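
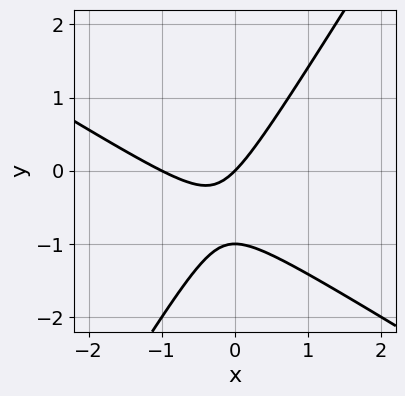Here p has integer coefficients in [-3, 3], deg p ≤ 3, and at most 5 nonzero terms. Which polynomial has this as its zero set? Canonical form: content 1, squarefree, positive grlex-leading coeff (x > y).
x^2 + x*y - y^2 + x - y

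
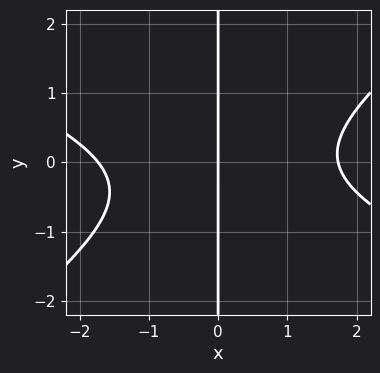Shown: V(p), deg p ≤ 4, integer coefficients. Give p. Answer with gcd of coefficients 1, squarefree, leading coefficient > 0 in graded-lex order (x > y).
x^3 + x^2*y - 3*x*y^2 - x*y - 3*x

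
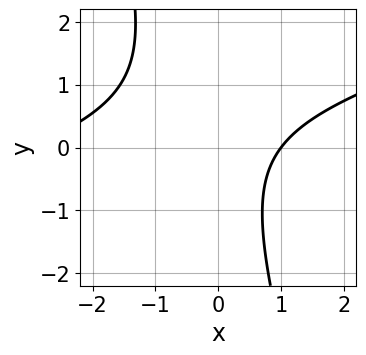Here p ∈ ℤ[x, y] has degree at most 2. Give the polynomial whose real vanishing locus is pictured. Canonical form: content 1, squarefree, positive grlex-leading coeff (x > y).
1. The degree is 2 — a generic line meets the curve in up to 2 points.
2. Reading off the gridlines: one x-axis crossing is at x = 1; it misses every integer gridline on the y-axis.
3. Assembling these constraints gives the stated polynomial.

x^2 - 3*x*y - y^2 + 2*x - 3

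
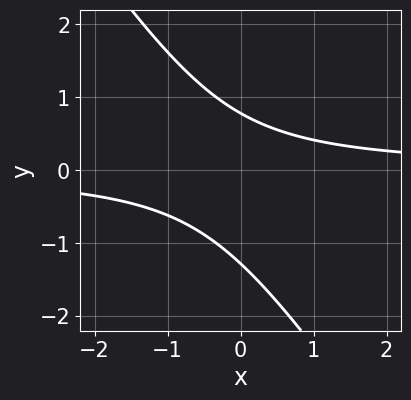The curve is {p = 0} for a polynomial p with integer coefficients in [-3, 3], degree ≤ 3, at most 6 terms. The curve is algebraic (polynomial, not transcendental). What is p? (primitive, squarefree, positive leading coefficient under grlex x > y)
First, the degree is 2 — a generic line meets the curve in up to 2 points.
Then, checking where it meets the axes: it misses every integer gridline on the x-axis.
Finally, fitting integer coefficients to these (and the overall shape) gives p.

3*x*y + 2*y^2 + y - 2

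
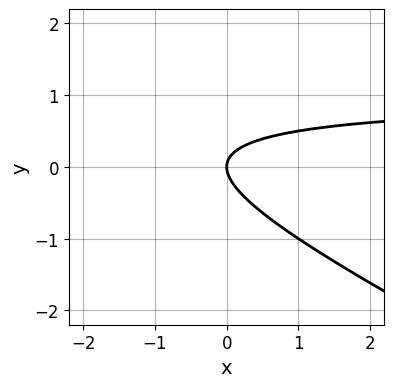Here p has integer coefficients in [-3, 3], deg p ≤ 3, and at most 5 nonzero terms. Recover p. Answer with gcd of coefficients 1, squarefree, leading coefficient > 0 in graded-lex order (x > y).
x*y + 2*y^2 - x

1. Degree: a generic line meets the curve in up to 2 points, so deg p = 2.
2. Against the integer gridlines: it meets the y-axis at y = 0 (among the integer gridlines); one x-axis crossing is at x = 0.
3. Putting this together gives p.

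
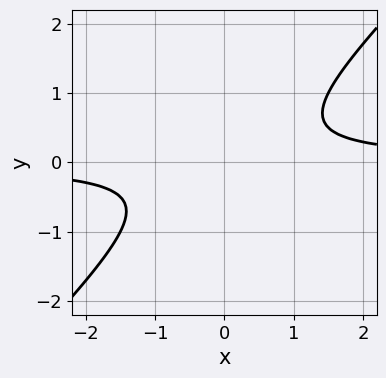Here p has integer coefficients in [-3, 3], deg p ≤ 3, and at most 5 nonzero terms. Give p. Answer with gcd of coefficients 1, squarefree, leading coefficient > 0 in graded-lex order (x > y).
2*x*y - 2*y^2 - 1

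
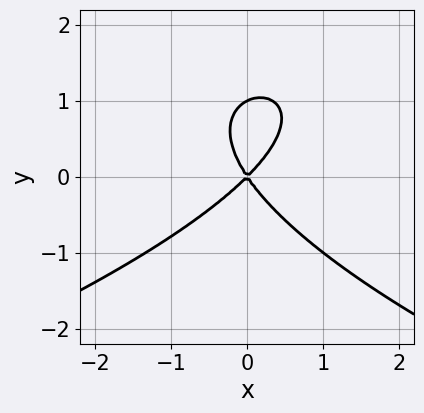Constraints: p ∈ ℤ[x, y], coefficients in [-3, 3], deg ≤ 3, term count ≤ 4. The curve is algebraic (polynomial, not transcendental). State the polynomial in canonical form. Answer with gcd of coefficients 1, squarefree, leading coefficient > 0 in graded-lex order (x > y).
2*y^3 + 3*x^2 - x*y - 2*y^2

1. The degree is 3 — no degree-2 curve has this shape.
2. Checking where it meets the axes: one x-axis crossing is at x = 0; the y-axis gridline crossings are at y ∈ {0, 1}.
3. Matching integer coefficients to the picture gives p.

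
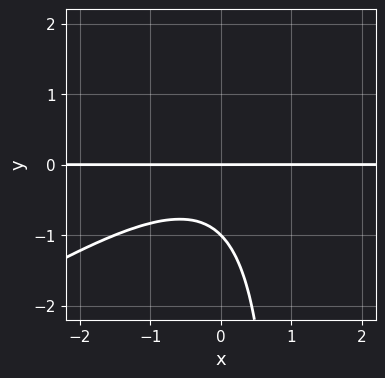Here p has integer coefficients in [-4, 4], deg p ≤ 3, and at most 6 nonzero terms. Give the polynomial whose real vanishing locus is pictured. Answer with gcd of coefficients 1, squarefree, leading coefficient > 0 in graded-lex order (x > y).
2*x^2*y - 3*x*y^2 + 3*y^2 + 3*y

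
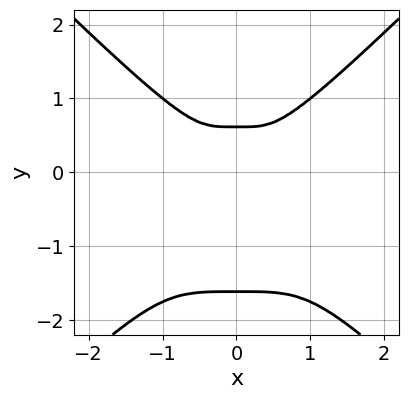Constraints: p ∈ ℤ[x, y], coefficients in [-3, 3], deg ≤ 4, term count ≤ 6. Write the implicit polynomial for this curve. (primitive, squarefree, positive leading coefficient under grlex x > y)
x^4 - y^4 - y^3 + y^2

(a) deg p = 4. The shape is more complex than any degree-3 curve.
(b) Symmetries: the x ↦ −x reflection is a symmetry, so x appears only in even powers.
(c) Solving for integer coefficients yields p as stated.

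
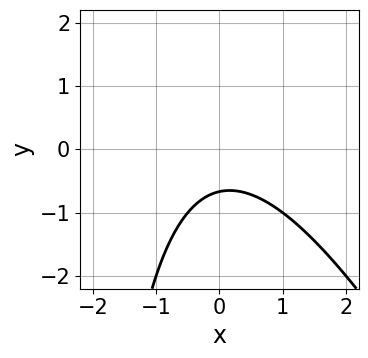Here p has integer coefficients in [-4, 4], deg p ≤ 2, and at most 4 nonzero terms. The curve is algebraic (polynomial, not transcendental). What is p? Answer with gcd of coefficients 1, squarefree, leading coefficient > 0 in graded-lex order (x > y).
2*x^2 + x*y + 3*y + 2

First, degree: the shape is more complex than any degree-1 curve, so deg p = 2.
Then, observable constraints: the curve avoids every integer x-axis point in the box.
Finally, the integer polynomial consistent with all of this is the stated p.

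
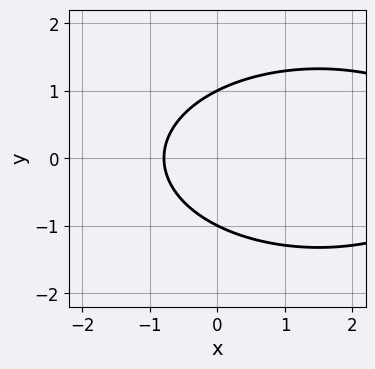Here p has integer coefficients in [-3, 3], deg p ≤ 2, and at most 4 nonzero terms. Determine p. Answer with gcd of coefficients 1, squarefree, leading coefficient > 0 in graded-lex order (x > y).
x^2 + 3*y^2 - 3*x - 3

(a) Degree: a generic line meets the curve in up to 2 points, so deg p = 2.
(b) Symmetries: the y ↦ −y reflection is a symmetry, so y appears only in even powers.
(c) Observable constraints: among the integer gridlines, it crosses the y-axis at y ∈ {-1, 1}.
(d) The integer polynomial consistent with all of this is the stated p.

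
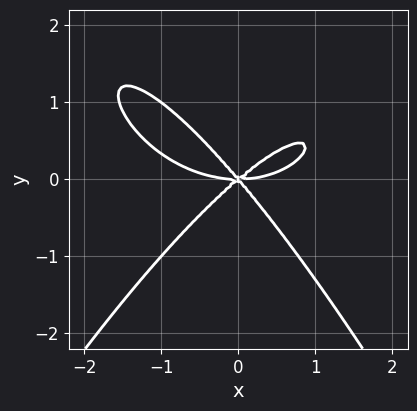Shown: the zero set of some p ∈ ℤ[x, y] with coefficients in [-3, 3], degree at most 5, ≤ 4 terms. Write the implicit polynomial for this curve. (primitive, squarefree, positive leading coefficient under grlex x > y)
x^4 - 3*x^2*y + x*y^2 + 3*y^3

1. deg p = 4.
2. Observable constraints: it crosses the y-axis at the gridline y = 0; it meets the x-axis at x = 0 (among the integer gridlines).
3. Putting this together gives p.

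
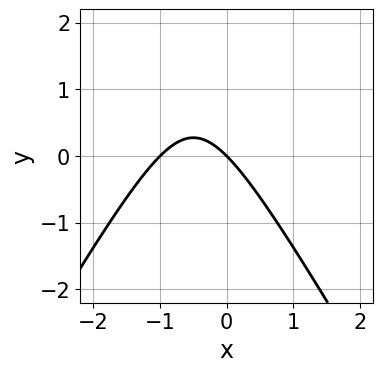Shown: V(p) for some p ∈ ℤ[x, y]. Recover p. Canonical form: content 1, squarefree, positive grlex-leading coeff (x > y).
(a) Degree: no degree-1 curve has this shape, so deg p = 2.
(b) From the axis intercepts and sections: one y-axis crossing is at y = 0; among the integer gridlines, it crosses the x-axis at x ∈ {-1, 0}.
(c) These observations pin down the coefficients.

3*x^2 - y^2 + 3*x + 3*y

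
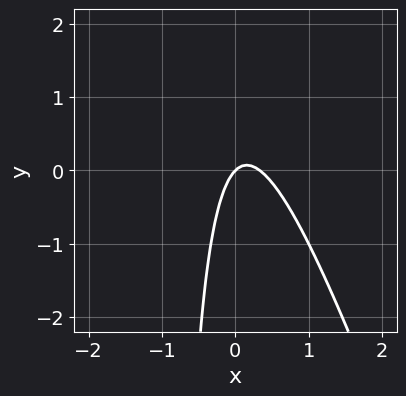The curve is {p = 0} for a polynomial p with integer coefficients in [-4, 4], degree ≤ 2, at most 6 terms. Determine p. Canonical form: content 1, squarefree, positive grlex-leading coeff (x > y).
3*x^2 + x*y - x + y

(a) deg p = 2. No degree-1 curve has this shape.
(b) Reading off the gridlines: it crosses the y-axis at the gridline y = 0; one x-axis crossing is at x = 0.
(c) Putting this together gives p.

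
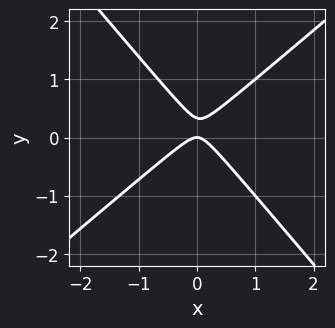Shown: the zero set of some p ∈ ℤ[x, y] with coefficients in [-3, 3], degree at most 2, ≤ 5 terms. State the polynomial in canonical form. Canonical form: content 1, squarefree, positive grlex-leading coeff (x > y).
1. Degree: the shape is more complex than any degree-1 curve, so deg p = 2.
2. Against the integer gridlines: one x-axis crossing is at x = 0; one y-axis crossing is at y = 0.
3. Fitting integer coefficients to these (and the overall shape) gives p.

3*x^2 - x*y - 3*y^2 + y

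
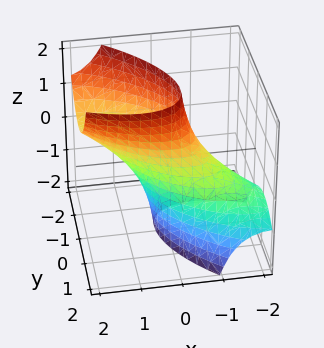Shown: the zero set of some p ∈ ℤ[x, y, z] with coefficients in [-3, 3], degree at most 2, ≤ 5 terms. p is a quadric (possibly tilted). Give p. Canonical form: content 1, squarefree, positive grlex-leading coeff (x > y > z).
2*x^2 + 3*x*y - 3*x*z + 3*y^2 - 2

(a) The degree is 2 — a generic line meets the surface in up to 2 points.
(b) From the axis intercepts and sections: no z-intercept at any integer in the box; among the integer gridlines, it crosses the x-axis at x ∈ {-1, 1}.
(c) Together with the visible shape, these determine p as stated.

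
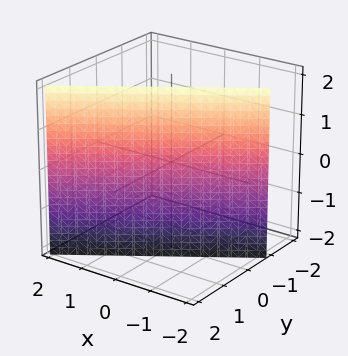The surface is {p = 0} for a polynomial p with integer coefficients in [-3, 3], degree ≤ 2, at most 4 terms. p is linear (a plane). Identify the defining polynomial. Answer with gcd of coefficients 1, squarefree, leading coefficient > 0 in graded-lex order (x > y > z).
2*x - 3*y + 2

1. Degree: the surface is flat (a plane), so deg p = 1.
2. Observable constraints: one x-axis crossing is at x = -1; it misses every integer gridline on the z-axis.
3. The integer polynomial consistent with all of this is the stated p.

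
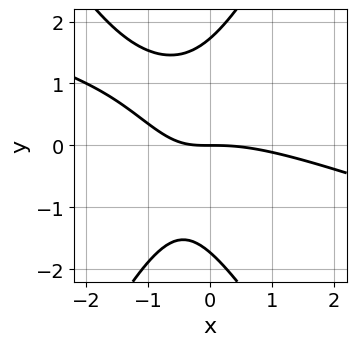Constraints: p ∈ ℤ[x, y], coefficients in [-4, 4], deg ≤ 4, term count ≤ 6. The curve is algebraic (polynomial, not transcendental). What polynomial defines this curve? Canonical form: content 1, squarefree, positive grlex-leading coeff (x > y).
1. The degree is 3 — the shape is more complex than any degree-2 curve.
2. From the axis intercepts and sections: it meets the y-axis at y = 0 (among the integer gridlines); it crosses the x-axis at the gridline x = 0.
3. These observations pin down the coefficients.

x^3 + 3*x^2*y - y^3 + 3*x*y + 3*y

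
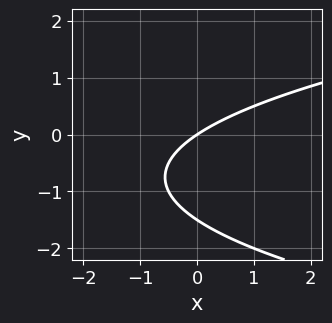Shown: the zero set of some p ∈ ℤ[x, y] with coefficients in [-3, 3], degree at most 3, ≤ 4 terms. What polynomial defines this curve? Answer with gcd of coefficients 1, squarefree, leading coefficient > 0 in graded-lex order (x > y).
2*y^2 - 2*x + 3*y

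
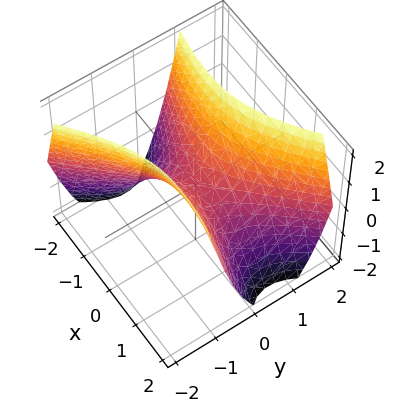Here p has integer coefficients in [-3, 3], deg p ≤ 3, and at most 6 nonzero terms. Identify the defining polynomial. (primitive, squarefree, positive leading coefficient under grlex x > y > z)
Degree: no degree-1 surface has this shape, so deg p = 2.
Observable constraints: it meets the y-axis at y = 0 (among the integer gridlines); it meets the x-axis at x = 0 (among the integer gridlines).
Putting this together gives p.

x^2 + 2*x*y - 3*y^2 + 2*z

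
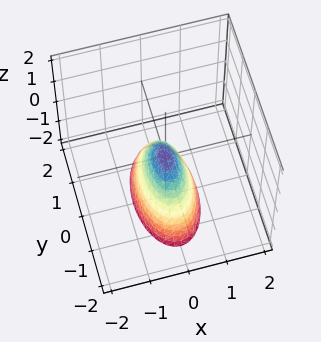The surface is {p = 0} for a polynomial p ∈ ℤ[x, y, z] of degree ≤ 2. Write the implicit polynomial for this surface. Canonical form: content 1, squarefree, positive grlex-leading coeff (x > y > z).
1. Degree: a paraboloid; a quadric, so deg p = 2.
2. Symmetries: mirror symmetry x ↦ −x ⇒ only even powers of x; it's symmetric under y → −y, forcing even powers of y.
3. Checking where it meets the axes: it meets the z-axis at z = 0 (among the integer gridlines); it crosses the y-axis at the gridline y = 0; it crosses the x-axis at the gridline x = 0.
4. Matching integer coefficients to the picture gives p.

3*x^2 + y^2 + z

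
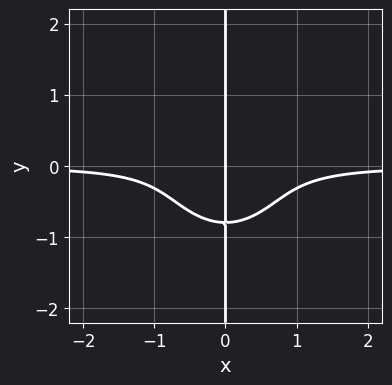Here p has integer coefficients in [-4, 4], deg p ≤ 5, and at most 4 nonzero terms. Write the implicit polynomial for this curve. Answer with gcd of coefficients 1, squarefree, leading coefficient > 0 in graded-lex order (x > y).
3*x^3*y + 2*x*y^3 + x

1. Degree: the shape is more complex than any degree-3 curve, so deg p = 4.
2. From the visible intercepts: every point of the y-axis in the box is on the curve; it crosses the x-axis at the gridline x = 0.
3. Assembling these constraints gives the stated polynomial.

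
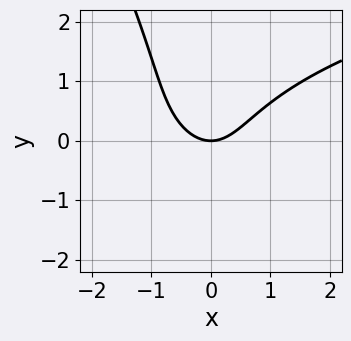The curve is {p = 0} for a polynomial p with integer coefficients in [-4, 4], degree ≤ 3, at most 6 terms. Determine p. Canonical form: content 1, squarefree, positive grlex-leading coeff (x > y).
2*x*y^2 + y^3 - 3*x^2 + 3*y

First, the degree is 3 — a generic line meets the curve in up to 3 points.
Next, against the integer gridlines: it meets the x-axis at x = 0 (among the integer gridlines); one y-axis crossing is at y = 0.
Finally, solving for integer coefficients yields p as stated.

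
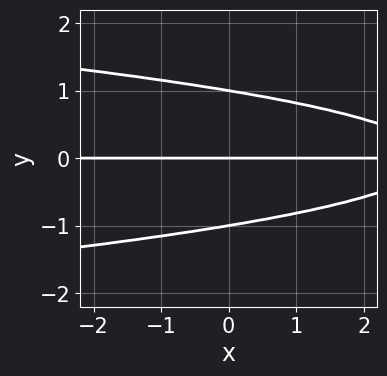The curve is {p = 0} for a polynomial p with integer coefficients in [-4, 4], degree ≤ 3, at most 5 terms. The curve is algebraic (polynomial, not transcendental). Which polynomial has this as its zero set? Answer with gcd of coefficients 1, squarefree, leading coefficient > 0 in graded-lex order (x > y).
First, the degree is 3 — a generic line meets the curve in up to 3 points.
Then, from the visible intercepts: the visible x-axis segment lies entirely on the curve; the y-axis gridline crossings are at y ∈ {-1, 0, 1}.
Finally, putting this together gives p.

3*y^3 + x*y - 3*y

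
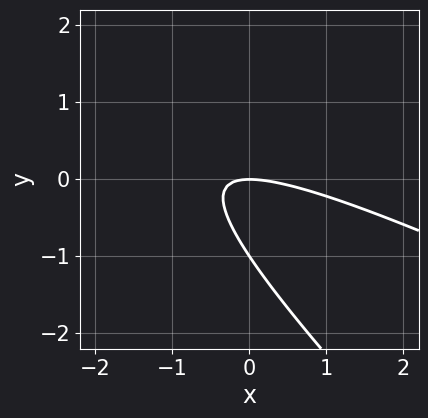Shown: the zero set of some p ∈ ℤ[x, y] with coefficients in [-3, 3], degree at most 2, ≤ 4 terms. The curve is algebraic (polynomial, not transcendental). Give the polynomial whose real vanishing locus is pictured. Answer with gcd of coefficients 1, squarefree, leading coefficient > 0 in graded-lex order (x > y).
The degree is 2 — the shape is more complex than any degree-1 curve.
Observable constraints: it crosses the x-axis at the gridline x = 0; the y-axis gridline crossings are at y ∈ {-1, 0}.
Fitting integer coefficients to these (and the overall shape) gives p.

x^2 + 3*x*y + 2*y^2 + 2*y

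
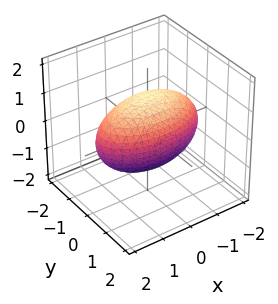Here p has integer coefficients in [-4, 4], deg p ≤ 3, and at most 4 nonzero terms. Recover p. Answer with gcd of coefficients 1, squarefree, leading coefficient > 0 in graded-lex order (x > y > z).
Degree: a closed, bounded, convex surface; a quadric, so deg p = 2.
Symmetries: it's symmetric under x → −x, forcing even powers of x; the y ↦ −y reflection is a symmetry, so y appears only in even powers; the z ↦ −z reflection is a symmetry, so z appears only in even powers.
Against the integer gridlines: among the integer gridlines, it crosses the y-axis at y ∈ {-1, 1}.
These observations pin down the coefficients.

x^2 + 3*y^2 + 2*z^2 - 3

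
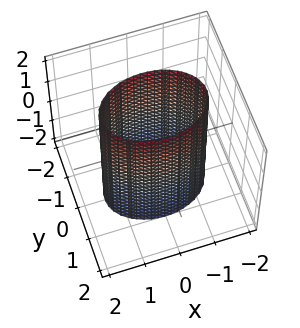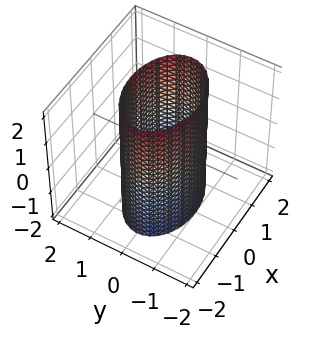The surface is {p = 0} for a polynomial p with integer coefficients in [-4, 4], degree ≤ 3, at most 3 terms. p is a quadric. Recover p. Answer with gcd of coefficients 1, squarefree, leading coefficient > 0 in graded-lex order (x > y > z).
x^2 + 2*y^2 - 2

Degree: constant cross-section along one axis; a quadric, so deg p = 2.
Symmetries: the z ↦ −z reflection is a symmetry, so z appears only in even powers; mirror symmetry y ↦ −y ⇒ only even powers of y; the x ↦ −x reflection is a symmetry, so x appears only in even powers.
From the axis intercepts and sections: among the integer gridlines, it crosses the y-axis at y ∈ {-1, 1}; it misses every integer gridline on the z-axis.
These observations pin down the coefficients.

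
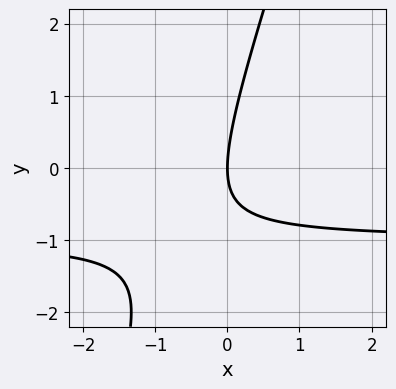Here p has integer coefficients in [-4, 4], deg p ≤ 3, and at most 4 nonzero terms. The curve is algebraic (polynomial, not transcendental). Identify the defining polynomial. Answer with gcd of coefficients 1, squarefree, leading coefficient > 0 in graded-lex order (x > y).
First, degree: the shape is more complex than any degree-1 curve, so deg p = 2.
Next, checking where it meets the axes: one y-axis crossing is at y = 0; it meets the x-axis at x = 0 (among the integer gridlines).
Finally, assembling these constraints gives the stated polynomial.

3*x*y - y^2 + 3*x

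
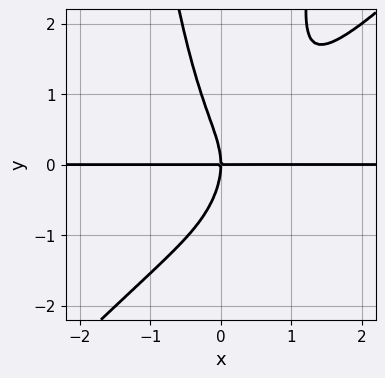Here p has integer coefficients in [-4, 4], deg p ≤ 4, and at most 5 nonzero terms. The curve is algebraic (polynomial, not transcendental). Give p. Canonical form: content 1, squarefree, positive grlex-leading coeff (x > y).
deg p = 4. No degree-3 curve has this shape.
Reading off the gridlines: the visible x-axis segment lies entirely on the curve; it crosses the y-axis at the gridline y = 0.
Fitting integer coefficients to these (and the overall shape) gives p.

3*x^3*y - 3*x^2*y^2 - 2*x^2*y + y^3 + 2*x*y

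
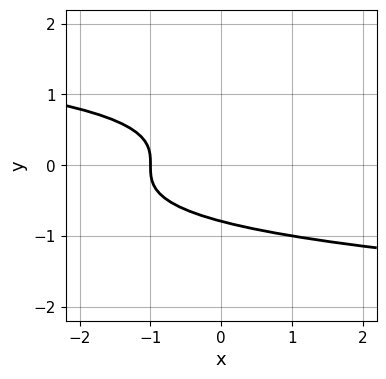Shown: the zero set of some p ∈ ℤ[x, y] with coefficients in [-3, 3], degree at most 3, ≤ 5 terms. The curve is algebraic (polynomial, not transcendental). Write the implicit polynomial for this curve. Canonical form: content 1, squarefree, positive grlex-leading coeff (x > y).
2*y^3 + x + 1

First, deg p = 3. The shape is more complex than any degree-2 curve.
Next, observable constraints: it crosses the x-axis at the gridline x = -1.
Finally, assembling these constraints gives the stated polynomial.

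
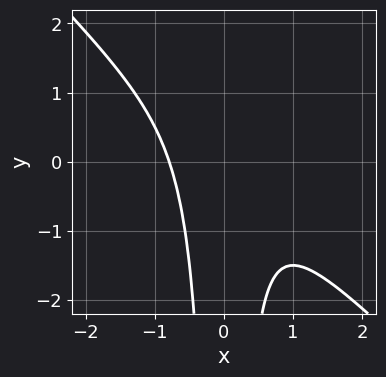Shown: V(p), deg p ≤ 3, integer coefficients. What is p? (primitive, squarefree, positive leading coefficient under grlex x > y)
1. The degree is 3 — no degree-2 curve has this shape.
2. Observable constraints: the curve avoids every integer y-axis point in the box.
3. Fitting integer coefficients to these (and the overall shape) gives p.

2*x^3 + 2*x^2*y + 1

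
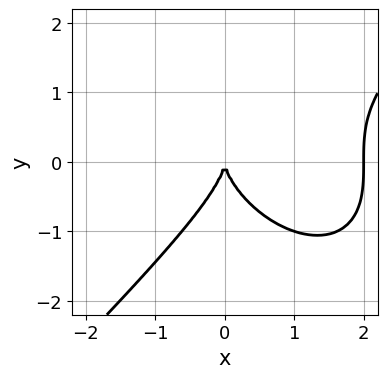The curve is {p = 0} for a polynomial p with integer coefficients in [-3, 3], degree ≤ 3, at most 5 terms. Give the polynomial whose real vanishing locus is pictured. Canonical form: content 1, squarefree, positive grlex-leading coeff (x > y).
x^3 - y^3 - 2*x^2

deg p = 3. A generic line meets the curve in up to 3 points.
From the visible intercepts: it meets the y-axis at y = 0 (among the integer gridlines); the x-axis gridline crossings are at x ∈ {0, 2}.
Together with the visible shape, these determine p as stated.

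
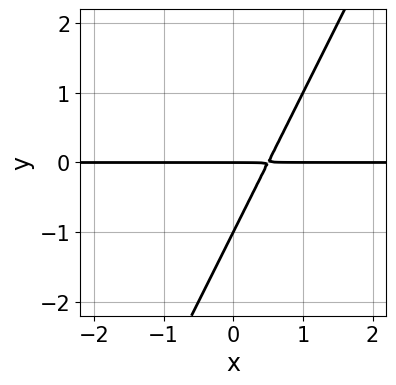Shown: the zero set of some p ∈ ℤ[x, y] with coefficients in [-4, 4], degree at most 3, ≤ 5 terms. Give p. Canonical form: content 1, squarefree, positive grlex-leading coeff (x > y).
1. The degree is 2 — the shape is more complex than any degree-1 curve.
2. Observable constraints: the y-axis gridline crossings are at y ∈ {-1, 0}; the visible x-axis segment lies entirely on the curve.
3. Matching integer coefficients to the picture gives p.

2*x*y - y^2 - y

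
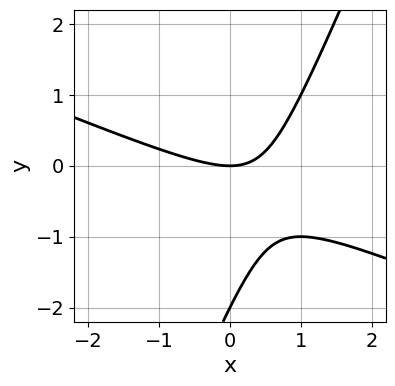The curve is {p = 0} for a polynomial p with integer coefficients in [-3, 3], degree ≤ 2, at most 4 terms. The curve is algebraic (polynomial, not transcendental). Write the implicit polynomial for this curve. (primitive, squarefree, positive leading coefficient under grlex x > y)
x^2 + 2*x*y - y^2 - 2*y

First, the degree is 2 — a generic line meets the curve in up to 2 points.
Next, checking where it meets the axes: one x-axis crossing is at x = 0; among the integer gridlines, it crosses the y-axis at y ∈ {-2, 0}.
Finally, these observations pin down the coefficients.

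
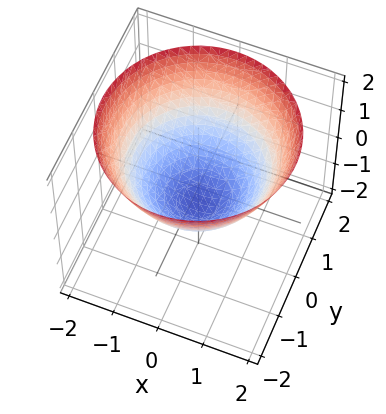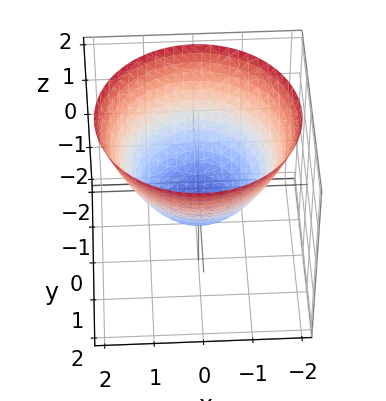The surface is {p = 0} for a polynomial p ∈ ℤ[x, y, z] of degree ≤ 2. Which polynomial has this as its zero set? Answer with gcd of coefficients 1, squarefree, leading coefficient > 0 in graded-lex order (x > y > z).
2*x^2 + 2*y^2 - 3*z - 2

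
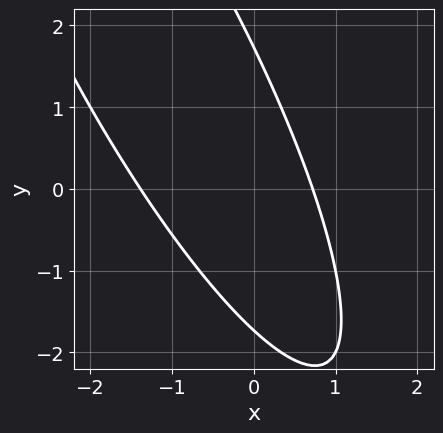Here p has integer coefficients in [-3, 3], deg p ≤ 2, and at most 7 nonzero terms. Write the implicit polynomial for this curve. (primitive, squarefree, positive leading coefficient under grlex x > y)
First, degree: the shape is more complex than any degree-1 curve, so deg p = 2.
Finally, the integer polynomial consistent with all of this is the stated p.

3*x^2 + 3*x*y + y^2 + 2*x - 3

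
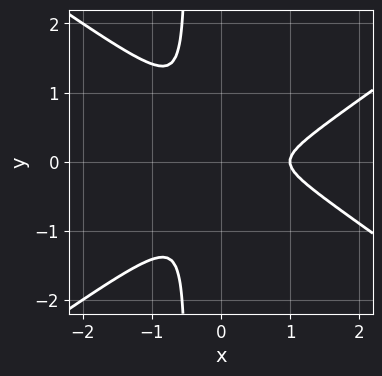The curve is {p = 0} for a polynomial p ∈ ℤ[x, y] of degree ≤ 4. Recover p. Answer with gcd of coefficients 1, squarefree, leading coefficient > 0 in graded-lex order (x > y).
Degree: no degree-2 curve has this shape, so deg p = 3.
Symmetries: mirror symmetry y ↦ −y ⇒ only even powers of y.
Reading off the gridlines: it crosses the x-axis at the gridline x = 1.
Fitting integer coefficients to these (and the overall shape) gives p.

x^3 - 2*x*y^2 - x^2 - y^2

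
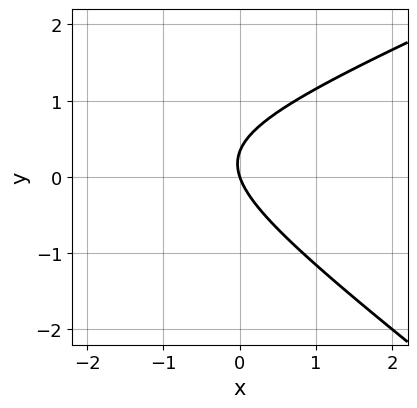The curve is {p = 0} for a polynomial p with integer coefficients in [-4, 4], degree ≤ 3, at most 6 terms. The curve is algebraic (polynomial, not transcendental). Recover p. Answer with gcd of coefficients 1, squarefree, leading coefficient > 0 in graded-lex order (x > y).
x^2 - x*y - 3*y^2 + 3*x + y

First, the degree is 2 — a generic line meets the curve in up to 2 points.
Then, checking where it meets the axes: it crosses the y-axis at the gridline y = 0; it meets the x-axis at x = 0 (among the integer gridlines).
Finally, these observations pin down the coefficients.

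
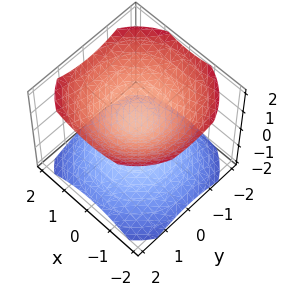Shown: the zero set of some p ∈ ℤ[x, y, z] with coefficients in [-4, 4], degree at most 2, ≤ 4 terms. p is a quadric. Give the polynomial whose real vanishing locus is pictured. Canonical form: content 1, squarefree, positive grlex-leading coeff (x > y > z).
First, the picture has 2 separate pieces. They look like related sheets of one shape, so recover p as a whole.
Then, deg p = 2. Two sheets facing apart; a quadric.
Next, symmetries: the z ↦ −z reflection is a symmetry, so z appears only in even powers; rotational symmetry about the z-axis ⇒ p depends on x, y only through x² + y².
Next, against the integer gridlines: no x-intercept at any integer in the box; a circular section at z = -1 has radius exactly 1; the surface avoids every integer y-axis point in the box.
Finally, putting this together gives p.

2*x^2 + 2*y^2 - 3*z^2 + 1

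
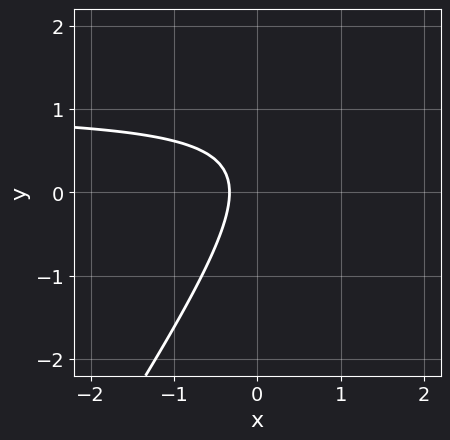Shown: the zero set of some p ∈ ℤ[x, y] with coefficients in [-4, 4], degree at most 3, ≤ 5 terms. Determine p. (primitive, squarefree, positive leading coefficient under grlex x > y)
3*x*y - 2*y^2 - 3*x + y - 1

(a) The degree is 2 — no degree-1 curve has this shape.
(b) Reading off the gridlines: it misses every integer gridline on the y-axis.
(c) Solving for integer coefficients yields p as stated.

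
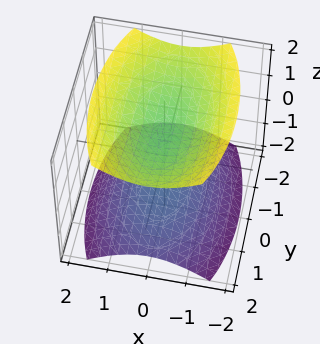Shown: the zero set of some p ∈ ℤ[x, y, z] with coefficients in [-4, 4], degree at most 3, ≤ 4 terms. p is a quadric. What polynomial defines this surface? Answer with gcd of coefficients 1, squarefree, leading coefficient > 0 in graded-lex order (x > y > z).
(a) There are 2 components.
(b) The degree is 2 — two separate bowl-shaped sheets opening away from each other; a quadric.
(c) Symmetries: mirror symmetry x ↦ −x ⇒ only even powers of x; the z ↦ −z reflection is a symmetry, so z appears only in even powers; it's symmetric under y → −y, forcing even powers of y.
(d) Against the integer gridlines: among the integer gridlines, it crosses the z-axis at z ∈ {-1, 1}; it misses every integer gridline on the x-axis.
(e) Together with the visible shape, these determine p as stated.

3*x^2 + y^2 - 3*z^2 + 3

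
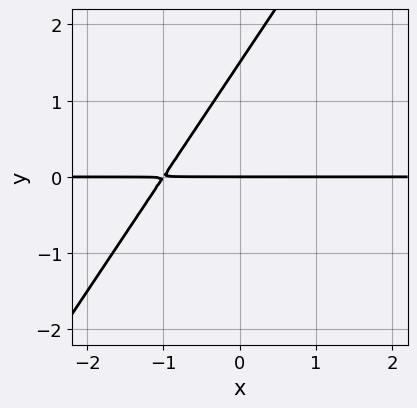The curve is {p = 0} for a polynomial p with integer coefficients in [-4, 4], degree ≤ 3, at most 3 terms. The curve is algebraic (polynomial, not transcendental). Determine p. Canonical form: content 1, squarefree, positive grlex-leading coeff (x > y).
First, deg p = 2. No degree-1 curve has this shape.
Next, from the axis intercepts and sections: the visible x-axis segment lies entirely on the curve; it crosses the y-axis at the gridline y = 0.
Finally, assembling these constraints gives the stated polynomial.

3*x*y - 2*y^2 + 3*y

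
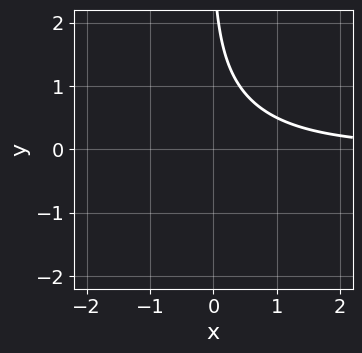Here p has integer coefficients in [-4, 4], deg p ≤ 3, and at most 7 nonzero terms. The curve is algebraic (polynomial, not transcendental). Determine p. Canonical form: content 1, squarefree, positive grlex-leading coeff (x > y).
deg p = 3.
Observable constraints: the curve avoids every integer y-axis point in the box; no x-intercept at any integer in the box.
These observations pin down the coefficients.

2*x^2*y + 2*x*y^2 + 2*x*y + y - 3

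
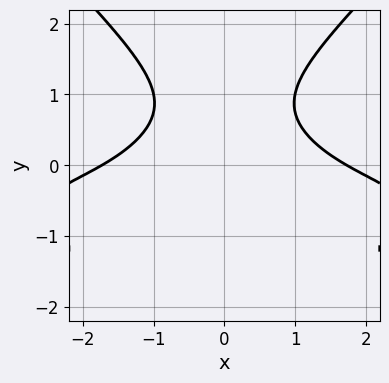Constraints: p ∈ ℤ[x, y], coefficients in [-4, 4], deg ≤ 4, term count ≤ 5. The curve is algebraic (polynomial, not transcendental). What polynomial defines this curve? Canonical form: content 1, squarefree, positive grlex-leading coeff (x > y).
1. Degree: a generic line meets the curve in up to 4 points, so deg p = 4.
2. Symmetries: it's symmetric under x → −x, forcing even powers of x.
3. Against the integer gridlines: no y-intercept at any integer in the box.
4. Putting this together gives p.

2*x^2*y^2 - 2*y^4 + 2*x^2*y + x^2 - 3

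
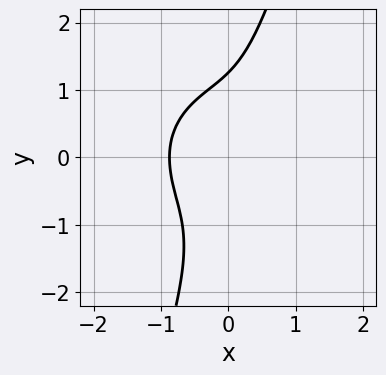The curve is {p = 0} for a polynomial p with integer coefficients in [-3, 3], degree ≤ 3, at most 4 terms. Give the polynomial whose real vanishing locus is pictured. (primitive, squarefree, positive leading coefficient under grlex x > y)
3*x^3 + 3*x*y^2 - y^3 + 2

1. deg p = 3. No degree-2 curve has this shape.
2. Solving for integer coefficients yields p as stated.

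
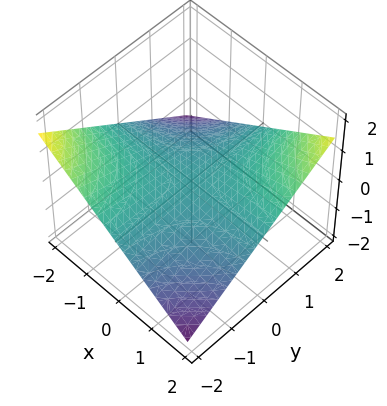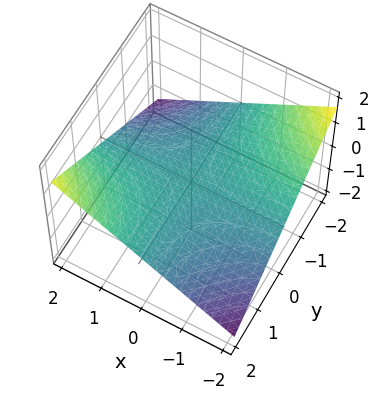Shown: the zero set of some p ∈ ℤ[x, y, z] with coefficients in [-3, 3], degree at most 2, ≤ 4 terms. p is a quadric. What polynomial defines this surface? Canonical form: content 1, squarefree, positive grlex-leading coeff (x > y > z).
(a) Degree: a hyperbolic paraboloid; a quadric, so deg p = 2.
(b) From the axis intercepts and sections: every point of the y-axis in the box is on the surface; every point of the x-axis in the box is on the surface.
(c) The integer polynomial consistent with all of this is the stated p.

x*y - 3*z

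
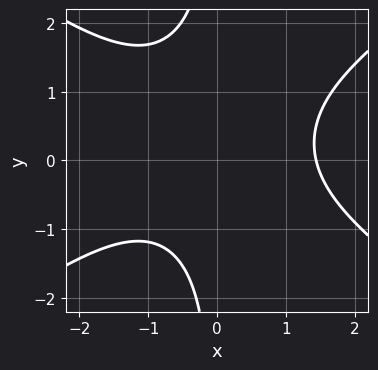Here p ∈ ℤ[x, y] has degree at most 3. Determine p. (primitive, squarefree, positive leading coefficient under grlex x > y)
x^3 - 2*x*y^2 + x*y - 3

(a) deg p = 3. A generic line meets the curve in up to 3 points.
(b) From the axis intercepts and sections: no y-intercept at any integer in the box.
(c) Matching integer coefficients to the picture gives p.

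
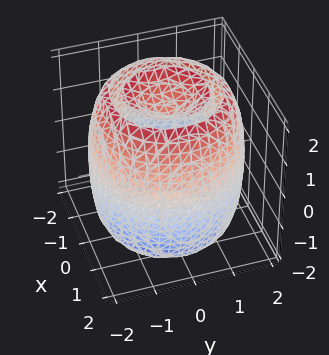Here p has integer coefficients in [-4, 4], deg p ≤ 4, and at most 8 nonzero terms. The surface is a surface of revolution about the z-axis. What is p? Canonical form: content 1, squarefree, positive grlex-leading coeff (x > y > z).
First, the picture has 2 separate pieces. They look like related sheets of one shape, so recover p as a whole.
Then, the degree is 4 — a generic line meets the surface in up to 4 points.
Then, symmetry: the surface is invariant under rotation about z: p = q(x² + y², z).
Then, from the visible intercepts: a circular section at z = 2 has radius exactly 1.
Finally, solving for integer coefficients yields p as stated.

x^4 + 2*x^2*y^2 + y^4 - 3*x^2 - 3*y^2 + z^2 - 2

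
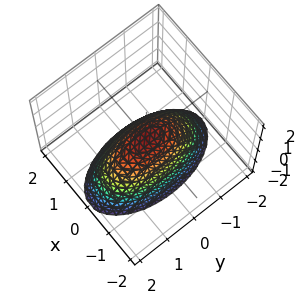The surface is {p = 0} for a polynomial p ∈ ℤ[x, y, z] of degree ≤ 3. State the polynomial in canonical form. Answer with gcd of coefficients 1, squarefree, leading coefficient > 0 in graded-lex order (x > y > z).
1. Degree: a single bowl opening along one axis; a quadric, so deg p = 2.
2. Symmetries: mirror symmetry x ↦ −x ⇒ only even powers of x; it's symmetric under y → −y, forcing even powers of y.
3. Against the integer gridlines: one x-axis crossing is at x = 0; it crosses the y-axis at the gridline y = 0; it meets the z-axis at z = 0 (among the integer gridlines).
4. Assembling these constraints gives the stated polynomial.

3*x^2 + y^2 + 2*z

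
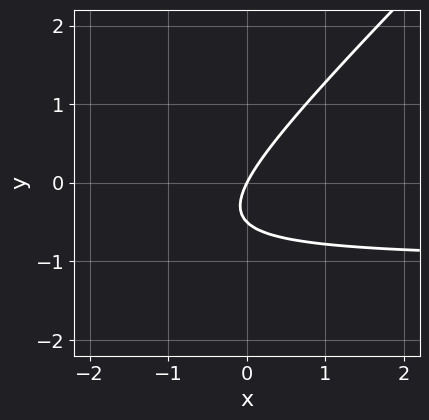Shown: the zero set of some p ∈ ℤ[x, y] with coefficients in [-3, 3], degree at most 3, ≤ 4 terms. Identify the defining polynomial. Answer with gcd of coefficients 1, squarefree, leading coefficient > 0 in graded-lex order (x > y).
(a) deg p = 2. The shape is more complex than any degree-1 curve.
(b) From the axis intercepts and sections: one x-axis crossing is at x = 0; one y-axis crossing is at y = 0.
(c) Putting this together gives p.

2*x*y - 2*y^2 + 2*x - y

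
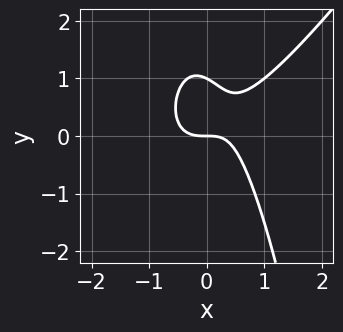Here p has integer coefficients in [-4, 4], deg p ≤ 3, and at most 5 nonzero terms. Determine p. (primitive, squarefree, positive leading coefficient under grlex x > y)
3*x^3 - 2*x^2*y - x*y - 2*y^2 + 2*y

Degree: no degree-2 curve has this shape, so deg p = 3.
Against the integer gridlines: among the integer gridlines, it crosses the y-axis at y ∈ {0, 1}; one x-axis crossing is at x = 0.
Assembling these constraints gives the stated polynomial.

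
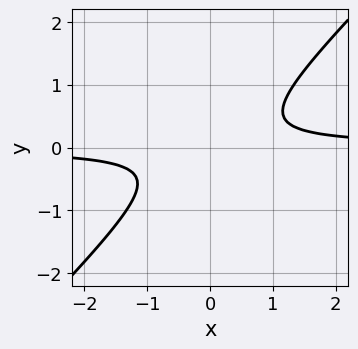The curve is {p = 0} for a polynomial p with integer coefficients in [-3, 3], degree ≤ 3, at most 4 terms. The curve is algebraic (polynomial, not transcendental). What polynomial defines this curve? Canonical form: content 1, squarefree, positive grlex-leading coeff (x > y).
1. Degree: no degree-1 curve has this shape, so deg p = 2.
2. Observable constraints: the curve avoids every integer x-axis point in the box; it misses every integer gridline on the y-axis.
3. Fitting integer coefficients to these (and the overall shape) gives p.

3*x*y - 3*y^2 - 1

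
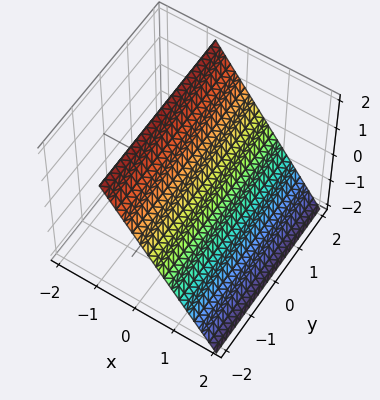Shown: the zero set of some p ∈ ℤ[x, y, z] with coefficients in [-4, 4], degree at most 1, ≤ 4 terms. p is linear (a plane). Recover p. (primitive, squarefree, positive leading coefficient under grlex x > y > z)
3*x + 2*z - 2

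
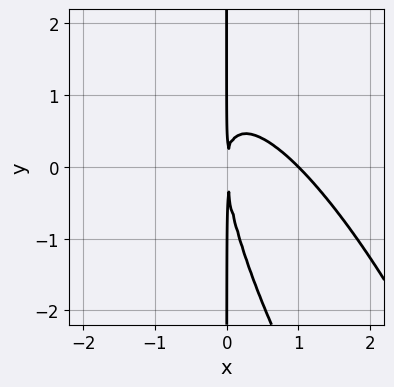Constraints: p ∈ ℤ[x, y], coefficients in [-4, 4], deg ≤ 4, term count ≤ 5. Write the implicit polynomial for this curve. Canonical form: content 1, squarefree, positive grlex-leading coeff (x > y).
1. Degree: the shape is more complex than any degree-2 curve, so deg p = 3.
2. Reading off the gridlines: it crosses the x-axis at the gridline x = 1; every point of the y-axis in the box is on the curve.
3. Together with the visible shape, these determine p as stated.

3*x^3 + 3*x^2*y + x*y^2 - 3*x^2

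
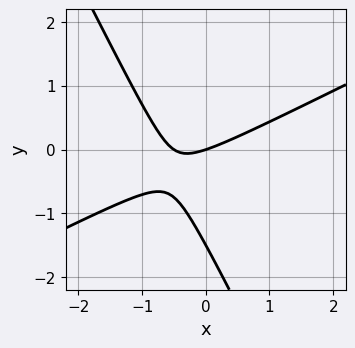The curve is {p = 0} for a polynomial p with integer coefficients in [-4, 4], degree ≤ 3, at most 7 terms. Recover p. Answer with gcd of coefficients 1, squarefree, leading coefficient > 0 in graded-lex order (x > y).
1. The degree is 2 — no degree-1 curve has this shape.
2. From the axis intercepts and sections: it crosses the x-axis at the gridline x = 0; it crosses the y-axis at the gridline y = 0.
3. Solving for integer coefficients yields p as stated.

2*x^2 - 3*x*y - 2*y^2 + x - 3*y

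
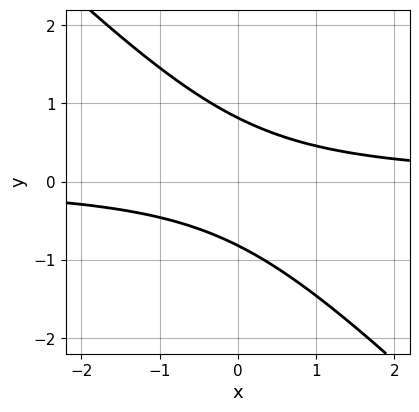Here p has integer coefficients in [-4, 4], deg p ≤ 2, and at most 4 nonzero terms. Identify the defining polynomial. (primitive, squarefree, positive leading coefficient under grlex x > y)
3*x*y + 3*y^2 - 2

First, degree: a generic line meets the curve in up to 2 points, so deg p = 2.
Next, against the integer gridlines: no x-intercept at any integer in the box.
Finally, the integer polynomial consistent with all of this is the stated p.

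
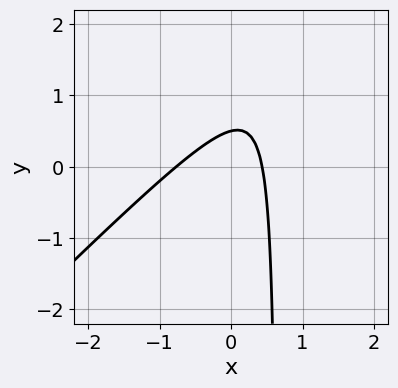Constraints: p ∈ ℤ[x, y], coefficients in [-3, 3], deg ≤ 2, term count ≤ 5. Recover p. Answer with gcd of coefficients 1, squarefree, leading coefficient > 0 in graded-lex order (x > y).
3*x^2 - 3*x*y + x + 2*y - 1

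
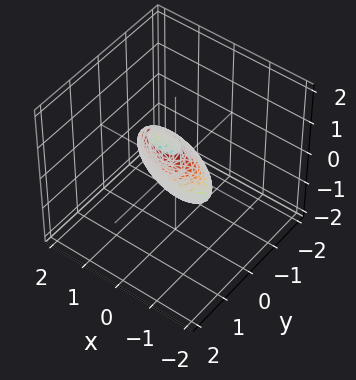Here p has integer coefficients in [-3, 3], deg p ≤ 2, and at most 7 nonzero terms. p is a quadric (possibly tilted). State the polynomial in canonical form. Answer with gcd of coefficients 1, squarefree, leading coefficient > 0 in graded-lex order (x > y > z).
x^2 + x*y + 3*y^2 - 3*y*z + z^2 - 1

(a) deg p = 2. A generic line meets the surface in up to 2 points.
(b) From the visible intercepts: the z-axis gridline crossings are at z ∈ {-1, 1}; among the integer gridlines, it crosses the x-axis at x ∈ {-1, 1}.
(c) Putting this together gives p.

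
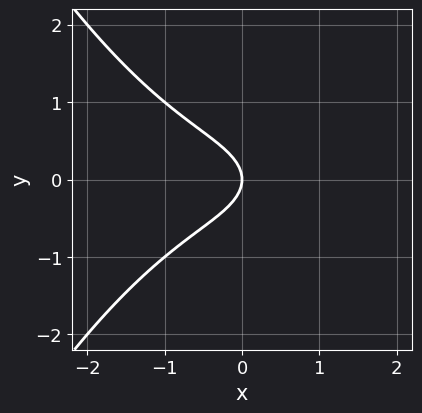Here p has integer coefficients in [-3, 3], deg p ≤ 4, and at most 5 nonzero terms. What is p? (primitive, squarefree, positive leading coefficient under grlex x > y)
Degree: a generic line meets the curve in up to 3 points, so deg p = 3.
Symmetries: it's symmetric under y → −y, forcing even powers of y.
From the axis intercepts and sections: it crosses the x-axis at the gridline x = 0; it crosses the y-axis at the gridline y = 0.
Matching integer coefficients to the picture gives p.

x^3 + 3*y^2 + 2*x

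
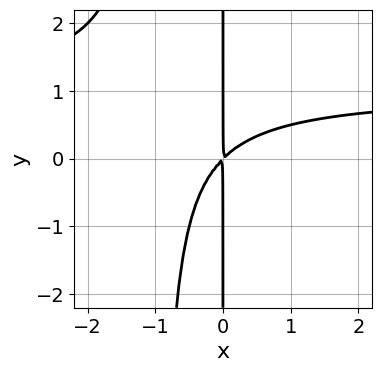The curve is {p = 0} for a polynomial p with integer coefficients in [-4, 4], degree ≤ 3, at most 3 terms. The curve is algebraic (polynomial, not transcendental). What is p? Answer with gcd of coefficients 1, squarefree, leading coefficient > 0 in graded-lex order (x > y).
1. Degree: the shape is more complex than any degree-2 curve, so deg p = 3.
2. From the axis intercepts and sections: the visible y-axis segment lies entirely on the curve.
3. Fitting integer coefficients to these (and the overall shape) gives p.

x^2*y - x^2 + x*y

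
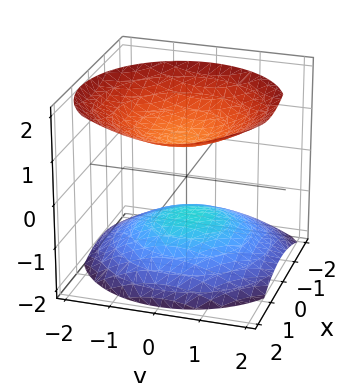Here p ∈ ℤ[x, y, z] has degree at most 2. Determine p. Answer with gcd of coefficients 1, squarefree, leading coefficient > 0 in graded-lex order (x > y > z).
(a) There are 2 components. Treating them together as one polynomial.
(b) deg p = 2. A generic line meets the surface in up to 2 points.
(c) From the visible intercepts: no x-intercept at any integer in the box; among the integer gridlines, it crosses the z-axis at z ∈ {-1, 1}.
(d) Putting this together gives p.

2*x^2 - x*z + 2*y^2 - 3*z^2 + 3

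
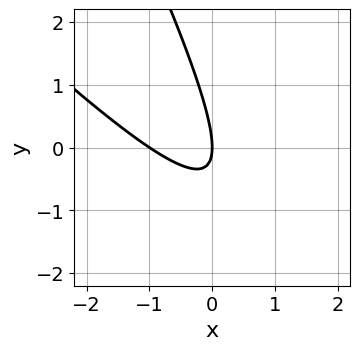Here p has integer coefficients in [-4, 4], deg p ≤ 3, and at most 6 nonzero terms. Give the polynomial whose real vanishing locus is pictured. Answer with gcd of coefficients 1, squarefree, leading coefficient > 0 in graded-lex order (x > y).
2*x^2 + 3*x*y + y^2 + 2*x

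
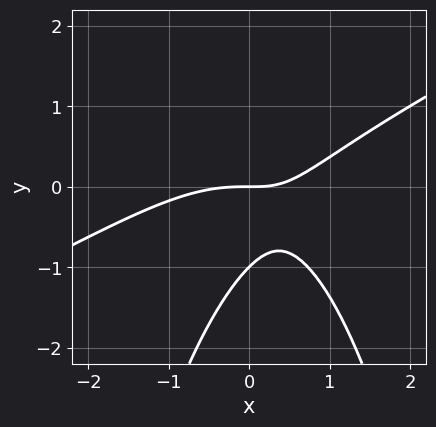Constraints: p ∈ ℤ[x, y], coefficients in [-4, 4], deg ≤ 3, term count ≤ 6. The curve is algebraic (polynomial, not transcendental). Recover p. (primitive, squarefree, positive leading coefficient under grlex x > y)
First, degree: the shape is more complex than any degree-2 curve, so deg p = 3.
Next, observable constraints: one x-axis crossing is at x = 0; among the integer gridlines, it crosses the y-axis at y ∈ {-1, 0}.
Finally, fitting integer coefficients to these (and the overall shape) gives p.

x^3 - 2*x^2*y + 2*x*y - 2*y^2 - 2*y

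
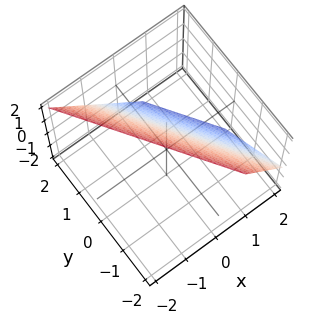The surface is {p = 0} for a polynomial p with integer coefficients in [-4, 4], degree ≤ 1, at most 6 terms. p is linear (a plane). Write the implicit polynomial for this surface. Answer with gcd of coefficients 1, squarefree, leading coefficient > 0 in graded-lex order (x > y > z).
3*x + 2*y + 2*z - 2

1. deg p = 1.
2. From the visible intercepts: one z-axis crossing is at z = 1; it meets the y-axis at y = 1 (among the integer gridlines).
3. Fitting integer coefficients to these (and the overall shape) gives p.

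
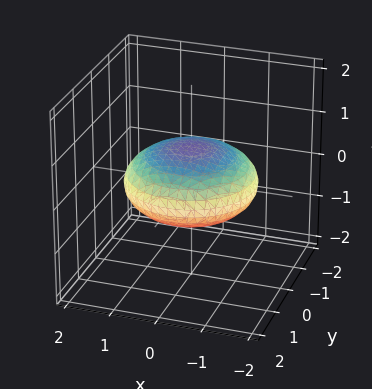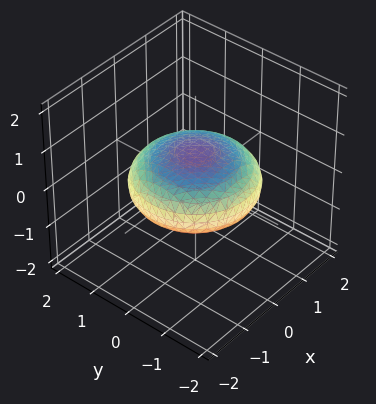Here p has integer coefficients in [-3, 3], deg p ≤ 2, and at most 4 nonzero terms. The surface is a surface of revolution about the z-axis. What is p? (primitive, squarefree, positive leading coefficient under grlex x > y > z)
x^2 + y^2 + 3*z^2 - 2

deg p = 2. The shape is more complex than any degree-1 surface.
By symmetry, every cross-section ⟂ z is a circle, so x, y appear only via x² + y².
Observable constraints: a circular section at z = 0 has radius between 1 and 2.
The integer polynomial consistent with all of this is the stated p.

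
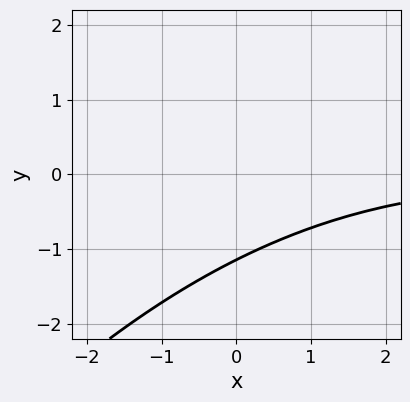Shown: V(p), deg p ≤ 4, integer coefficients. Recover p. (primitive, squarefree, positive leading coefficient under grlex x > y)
1. deg p = 3. No degree-2 curve has this shape.
2. From the axis intercepts and sections: no x-intercept at any integer in the box.
3. These observations pin down the coefficients.

x^2*y - 3*x*y^2 + 2*y^3 + 3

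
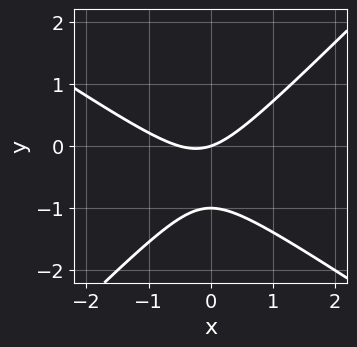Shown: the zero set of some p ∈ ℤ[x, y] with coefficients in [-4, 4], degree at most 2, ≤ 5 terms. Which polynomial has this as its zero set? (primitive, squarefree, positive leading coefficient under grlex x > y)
2*x^2 + x*y - 3*y^2 + x - 3*y

First, degree: the shape is more complex than any degree-1 curve, so deg p = 2.
Next, from the visible intercepts: one x-axis crossing is at x = 0; the y-axis gridline crossings are at y ∈ {-1, 0}.
Finally, these observations pin down the coefficients.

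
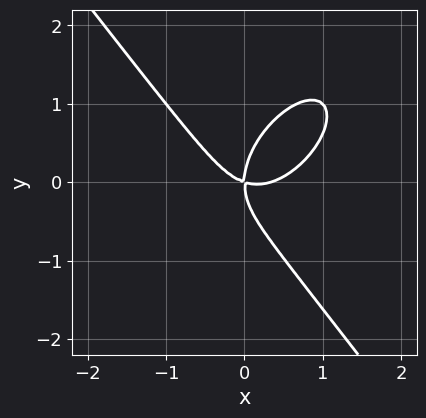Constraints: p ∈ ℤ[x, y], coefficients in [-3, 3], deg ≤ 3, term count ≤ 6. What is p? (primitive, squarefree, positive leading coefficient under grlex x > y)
3*x^3 - x^2*y + 2*y^3 - x^2 - 3*x*y

1. deg p = 3.
2. Observable constraints: it crosses the x-axis at the gridline x = 0; it meets the y-axis at y = 0 (among the integer gridlines).
3. The integer polynomial consistent with all of this is the stated p.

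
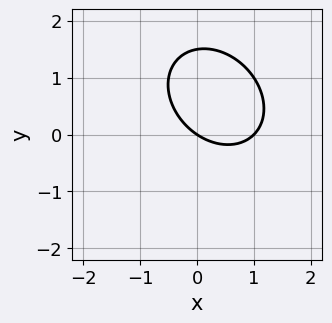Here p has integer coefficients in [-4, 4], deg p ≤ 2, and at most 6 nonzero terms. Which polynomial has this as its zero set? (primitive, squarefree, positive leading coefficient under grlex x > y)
2*x^2 + x*y + 2*y^2 - 2*x - 3*y

First, the degree is 2 — no degree-1 curve has this shape.
Next, against the integer gridlines: it meets the y-axis at y = 0 (among the integer gridlines); among the integer gridlines, it crosses the x-axis at x ∈ {0, 1}.
Finally, solving for integer coefficients yields p as stated.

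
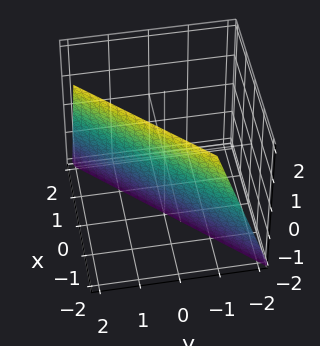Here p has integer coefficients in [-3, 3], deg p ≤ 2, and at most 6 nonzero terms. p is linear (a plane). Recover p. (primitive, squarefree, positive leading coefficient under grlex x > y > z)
3*x - 3*y + z + 2

1. deg p = 1. The surface is flat (a plane).
2. Against the integer gridlines: one z-axis crossing is at z = -2.
3. The integer polynomial consistent with all of this is the stated p.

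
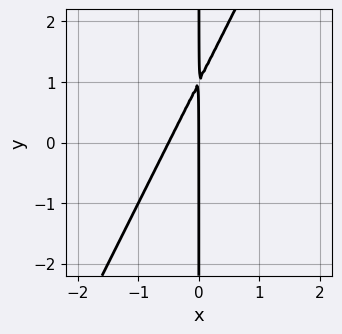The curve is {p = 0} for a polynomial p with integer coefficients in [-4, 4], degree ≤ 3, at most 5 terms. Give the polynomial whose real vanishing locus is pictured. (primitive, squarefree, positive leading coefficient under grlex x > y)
2*x^2 - x*y + x

1. Degree: a generic line meets the curve in up to 2 points, so deg p = 2.
2. Checking where it meets the axes: every point of the y-axis in the box is on the curve; it crosses the x-axis at the gridline x = 0.
3. Solving for integer coefficients yields p as stated.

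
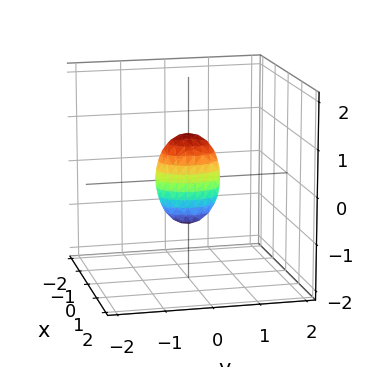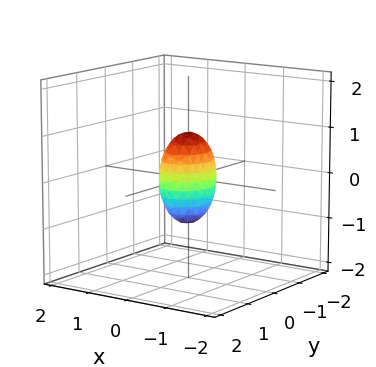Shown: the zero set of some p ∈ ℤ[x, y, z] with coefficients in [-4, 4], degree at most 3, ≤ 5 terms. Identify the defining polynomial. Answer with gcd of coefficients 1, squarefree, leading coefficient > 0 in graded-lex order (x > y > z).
3*x^2 + 2*y^2 + z^2 - 1

Degree: a closed, bounded, convex surface; a quadric, so deg p = 2.
Symmetries: it's symmetric under y → −y, forcing even powers of y; mirror symmetry z ↦ −z ⇒ only even powers of z; it's symmetric under x → −x, forcing even powers of x.
From the visible intercepts: among the integer gridlines, it crosses the z-axis at z ∈ {-1, 1}.
These observations pin down the coefficients.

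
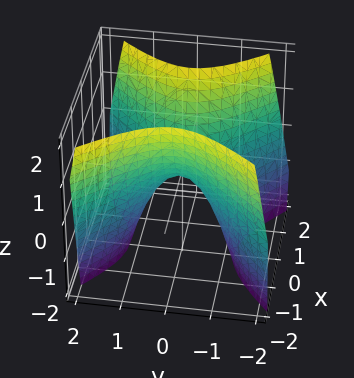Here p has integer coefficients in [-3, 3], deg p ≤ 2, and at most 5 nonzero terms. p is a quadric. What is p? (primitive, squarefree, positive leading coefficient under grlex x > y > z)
1. Degree: a saddle surface; a quadric, so deg p = 2.
2. Symmetries: it's symmetric under x → −x, forcing even powers of x; it's symmetric under y → −y, forcing even powers of y.
3. Checking where it meets the axes: one z-axis crossing is at z = 0; one x-axis crossing is at x = 0; one y-axis crossing is at y = 0.
4. These observations pin down the coefficients.

3*x^2 - 3*y^2 - 2*z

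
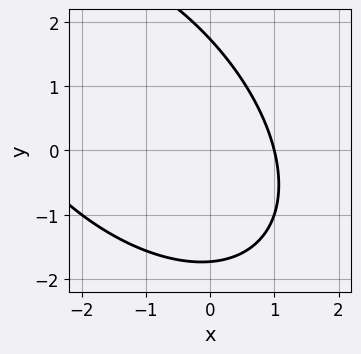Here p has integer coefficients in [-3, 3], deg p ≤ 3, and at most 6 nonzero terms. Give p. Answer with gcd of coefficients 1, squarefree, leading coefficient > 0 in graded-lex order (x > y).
x^2 + x*y + y^2 + 2*x - 3

deg p = 2. No degree-1 curve has this shape.
Reading off the gridlines: it crosses the x-axis at the gridline x = 1.
The integer polynomial consistent with all of this is the stated p.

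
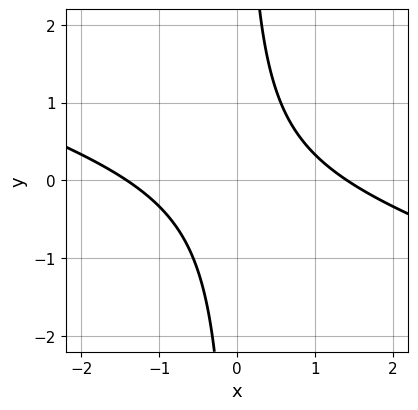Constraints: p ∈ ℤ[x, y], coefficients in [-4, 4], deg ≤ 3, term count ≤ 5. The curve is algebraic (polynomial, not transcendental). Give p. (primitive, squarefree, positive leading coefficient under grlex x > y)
1. Degree: no degree-1 curve has this shape, so deg p = 2.
2. From the axis intercepts and sections: no y-intercept at any integer in the box.
3. Putting this together gives p.

x^2 + 3*x*y - 2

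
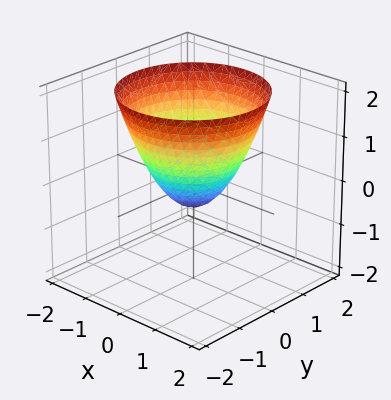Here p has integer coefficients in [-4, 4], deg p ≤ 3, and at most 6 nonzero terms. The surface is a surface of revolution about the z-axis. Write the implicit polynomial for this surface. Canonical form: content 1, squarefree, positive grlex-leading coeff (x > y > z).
2*x^2 + 2*y^2 - 2*z - 1

(a) The degree is 2 — the shape is more complex than any degree-1 surface.
(b) Symmetries: the z-axis is an axis of rotation, so x and y enter only as x² + y².
(c) Against the integer gridlines: a circular section at z = 1 has radius between 1 and 2.
(d) Solving for integer coefficients yields p as stated.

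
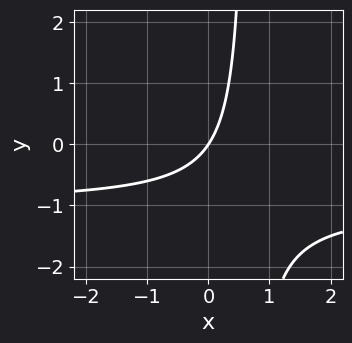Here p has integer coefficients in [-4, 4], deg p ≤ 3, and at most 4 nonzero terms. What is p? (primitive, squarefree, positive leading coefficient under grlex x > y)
3*x*y + 3*x - 2*y

First, degree: a generic line meets the curve in up to 2 points, so deg p = 2.
Then, reading off the gridlines: it meets the x-axis at x = 0 (among the integer gridlines); it meets the y-axis at y = 0 (among the integer gridlines).
Finally, together with the visible shape, these determine p as stated.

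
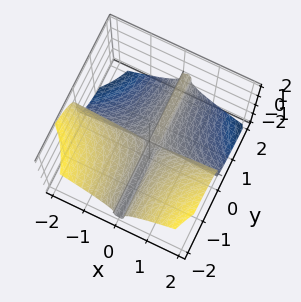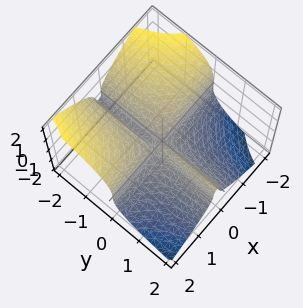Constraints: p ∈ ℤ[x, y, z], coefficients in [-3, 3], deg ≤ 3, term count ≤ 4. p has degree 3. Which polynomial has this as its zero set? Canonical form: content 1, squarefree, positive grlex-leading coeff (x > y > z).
3*x^2*y + 2*z^3 - x*y

deg p = 3. No degree-2 surface has this shape.
From the axis intercepts and sections: the visible x-axis segment lies entirely on the surface; it crosses the z-axis at the gridline z = 0; the visible y-axis segment lies entirely on the surface.
The integer polynomial consistent with all of this is the stated p.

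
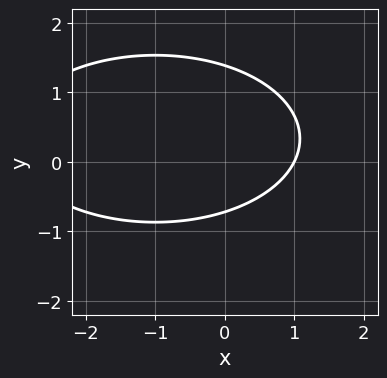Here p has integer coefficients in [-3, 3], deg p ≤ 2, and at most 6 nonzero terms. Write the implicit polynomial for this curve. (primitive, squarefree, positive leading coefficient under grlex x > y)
x^2 + 3*y^2 + 2*x - 2*y - 3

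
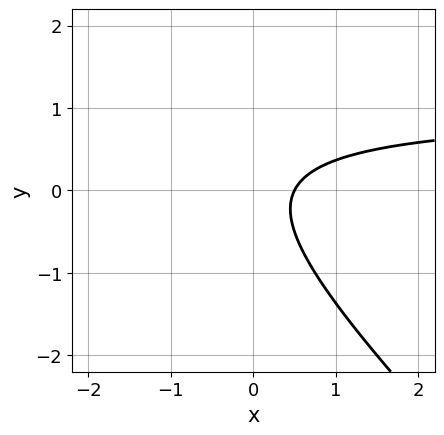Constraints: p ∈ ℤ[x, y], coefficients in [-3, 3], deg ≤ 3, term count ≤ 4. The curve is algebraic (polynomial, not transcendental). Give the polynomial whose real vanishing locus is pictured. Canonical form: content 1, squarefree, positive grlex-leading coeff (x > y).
2*x*y + 2*y^2 - 2*x + 1

1. Degree: the shape is more complex than any degree-1 curve, so deg p = 2.
2. Observable constraints: no y-intercept at any integer in the box.
3. Matching integer coefficients to the picture gives p.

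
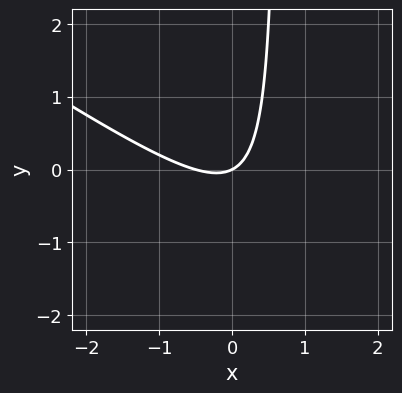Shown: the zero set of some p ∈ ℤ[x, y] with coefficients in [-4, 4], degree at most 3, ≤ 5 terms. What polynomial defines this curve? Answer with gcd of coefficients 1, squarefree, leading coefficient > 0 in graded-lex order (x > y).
2*x^2 + 3*x*y + x - 2*y

1. The degree is 2 — a generic line meets the curve in up to 2 points.
2. Against the integer gridlines: one x-axis crossing is at x = 0; it crosses the y-axis at the gridline y = 0.
3. Assembling these constraints gives the stated polynomial.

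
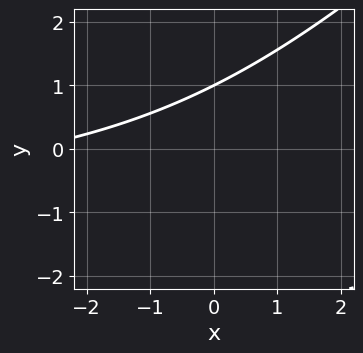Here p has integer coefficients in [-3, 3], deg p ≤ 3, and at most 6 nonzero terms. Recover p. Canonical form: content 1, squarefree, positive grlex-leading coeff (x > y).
x*y - y^2 + x - 2*y + 3

First, degree: no degree-1 curve has this shape, so deg p = 2.
Next, checking where it meets the axes: it meets the y-axis at y = 1 (among the integer gridlines); it misses every integer gridline on the x-axis.
Finally, solving for integer coefficients yields p as stated.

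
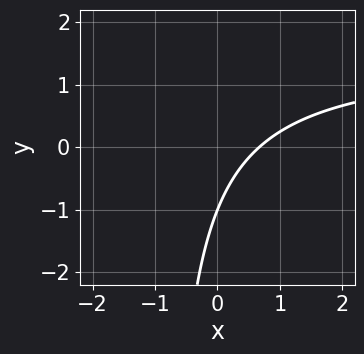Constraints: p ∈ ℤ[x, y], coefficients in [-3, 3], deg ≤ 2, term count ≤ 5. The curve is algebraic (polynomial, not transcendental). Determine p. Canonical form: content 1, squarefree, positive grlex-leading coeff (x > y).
2*x*y - 3*x + 2*y + 2

First, the degree is 2 — no degree-1 curve has this shape.
Then, against the integer gridlines: it crosses the y-axis at the gridline y = -1.
Finally, assembling these constraints gives the stated polynomial.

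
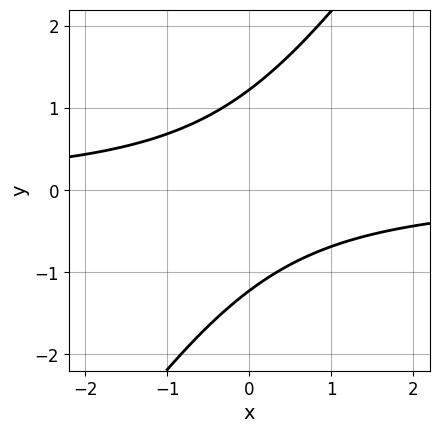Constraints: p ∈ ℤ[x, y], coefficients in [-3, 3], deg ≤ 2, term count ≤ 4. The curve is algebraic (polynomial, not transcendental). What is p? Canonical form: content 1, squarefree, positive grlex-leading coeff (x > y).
Degree: no degree-1 curve has this shape, so deg p = 2.
Against the integer gridlines: it misses every integer gridline on the x-axis.
Assembling these constraints gives the stated polynomial.

3*x*y - 2*y^2 + 3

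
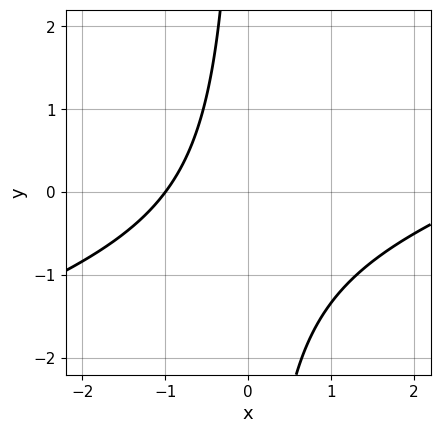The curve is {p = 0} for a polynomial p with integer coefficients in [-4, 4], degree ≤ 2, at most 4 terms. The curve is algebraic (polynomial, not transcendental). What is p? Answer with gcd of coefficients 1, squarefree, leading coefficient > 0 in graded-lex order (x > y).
Degree: no degree-1 curve has this shape, so deg p = 2.
From the visible intercepts: it meets the x-axis at x = -1 (among the integer gridlines); no y-intercept at any integer in the box.
Together with the visible shape, these determine p as stated.

x^2 - 3*x*y - 2*x - 3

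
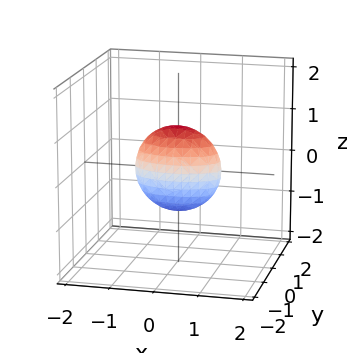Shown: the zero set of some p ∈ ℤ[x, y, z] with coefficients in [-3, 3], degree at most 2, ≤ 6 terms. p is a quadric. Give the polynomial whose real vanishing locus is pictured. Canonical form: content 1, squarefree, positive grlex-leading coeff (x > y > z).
x^2 + 3*y^2 + z^2 - 1

The degree is 2 — bounded and convex; a quadric.
Symmetries: mirror symmetry y ↦ −y ⇒ only even powers of y; it's symmetric under x → −x, forcing even powers of x; the z ↦ −z reflection is a symmetry, so z appears only in even powers.
Checking where it meets the axes: the x-axis gridline crossings are at x ∈ {-1, 1}; the z-axis gridline crossings are at z ∈ {-1, 1}.
Matching integer coefficients to the picture gives p.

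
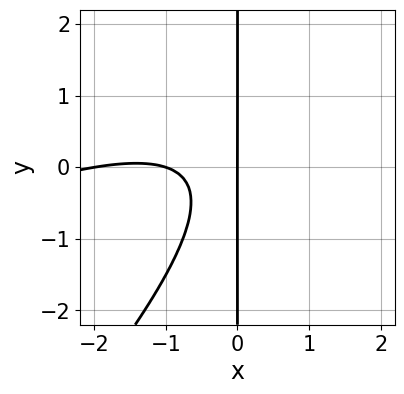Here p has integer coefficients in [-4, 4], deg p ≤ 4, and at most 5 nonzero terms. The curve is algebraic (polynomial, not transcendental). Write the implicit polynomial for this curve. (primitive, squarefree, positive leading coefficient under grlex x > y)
x^3 - 3*x^2*y + 2*x*y^2 + 3*x^2 + 2*x

(a) deg p = 3. The shape is more complex than any degree-2 curve.
(b) From the axis intercepts and sections: the visible y-axis segment lies entirely on the curve; the x-axis gridline crossings are at x ∈ {-2, -1, 0}.
(c) These observations pin down the coefficients.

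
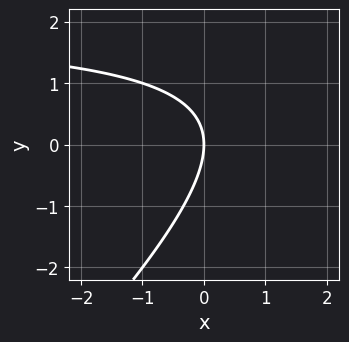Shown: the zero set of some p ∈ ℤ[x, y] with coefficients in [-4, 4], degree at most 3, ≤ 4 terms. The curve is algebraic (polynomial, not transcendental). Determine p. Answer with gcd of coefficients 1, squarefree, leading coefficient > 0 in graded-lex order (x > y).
(a) Degree: the shape is more complex than any degree-1 curve, so deg p = 2.
(b) Checking where it meets the axes: it crosses the x-axis at the gridline x = 0; it crosses the y-axis at the gridline y = 0.
(c) Matching integer coefficients to the picture gives p.

x*y - y^2 - 2*x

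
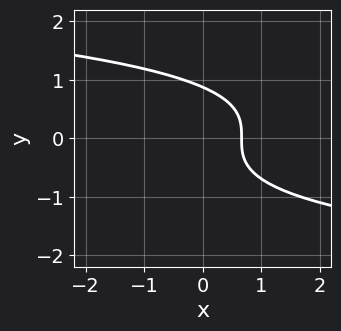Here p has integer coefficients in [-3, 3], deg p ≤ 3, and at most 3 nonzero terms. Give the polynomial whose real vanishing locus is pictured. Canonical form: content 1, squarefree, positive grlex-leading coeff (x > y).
(a) Degree: a generic line meets the curve in up to 3 points, so deg p = 3.
(b) Solving for integer coefficients yields p as stated.

3*y^3 + 3*x - 2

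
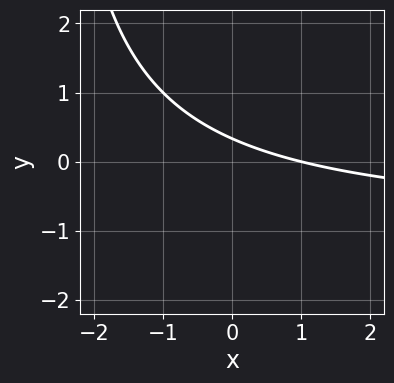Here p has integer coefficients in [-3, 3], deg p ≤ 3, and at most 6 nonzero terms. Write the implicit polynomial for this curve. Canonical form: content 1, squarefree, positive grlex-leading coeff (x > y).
x*y + x + 3*y - 1

(a) The degree is 2 — the shape is more complex than any degree-1 curve.
(b) Against the integer gridlines: it crosses the x-axis at the gridline x = 1.
(c) Solving for integer coefficients yields p as stated.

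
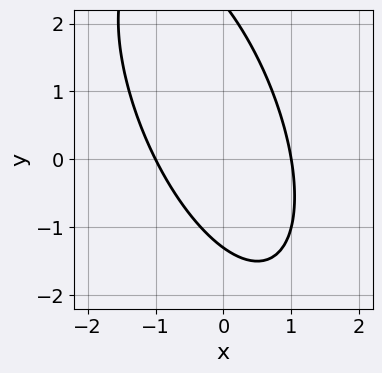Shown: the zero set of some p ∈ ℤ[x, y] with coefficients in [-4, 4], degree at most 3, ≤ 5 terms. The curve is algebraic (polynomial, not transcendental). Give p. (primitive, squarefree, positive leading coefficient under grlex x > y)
3*x^2 + 2*x*y + y^2 - y - 3

1. deg p = 2.
2. Reading off the gridlines: among the integer gridlines, it crosses the x-axis at x ∈ {-1, 1}.
3. Assembling these constraints gives the stated polynomial.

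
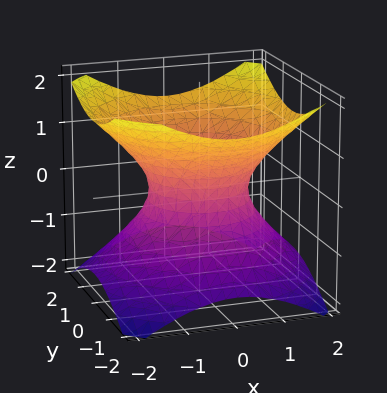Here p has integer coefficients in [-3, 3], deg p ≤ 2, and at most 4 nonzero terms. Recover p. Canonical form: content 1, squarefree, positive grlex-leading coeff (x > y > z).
Degree: no degree-1 surface has this shape, so deg p = 2.
Symmetry: the z-axis is an axis of rotation, so x and y enter only as x² + y².
Against the integer gridlines: the surface avoids every integer z-axis point in the box; a circular section at z = 0 has radius exactly 1.
Fitting integer coefficients to these (and the overall shape) gives p. Check: (-1, 0, 0) on the x-axis lies on the surface, and p(-1, 0, 0) = 0. ✓

2*x^2 + 2*y^2 - 3*z^2 - 2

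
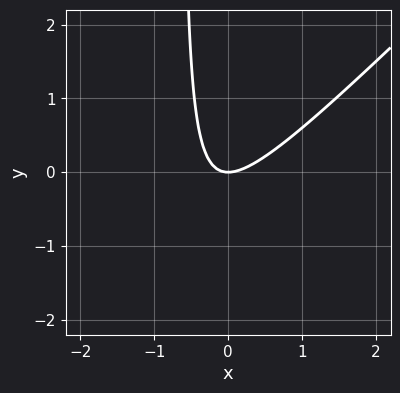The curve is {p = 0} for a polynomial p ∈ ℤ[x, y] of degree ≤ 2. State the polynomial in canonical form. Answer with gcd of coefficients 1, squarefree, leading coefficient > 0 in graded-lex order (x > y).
First, deg p = 2. The shape is more complex than any degree-1 curve.
Then, observable constraints: one y-axis crossing is at y = 0; it meets the x-axis at x = 0 (among the integer gridlines).
Finally, together with the visible shape, these determine p as stated.

3*x^2 - 3*x*y - 2*y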